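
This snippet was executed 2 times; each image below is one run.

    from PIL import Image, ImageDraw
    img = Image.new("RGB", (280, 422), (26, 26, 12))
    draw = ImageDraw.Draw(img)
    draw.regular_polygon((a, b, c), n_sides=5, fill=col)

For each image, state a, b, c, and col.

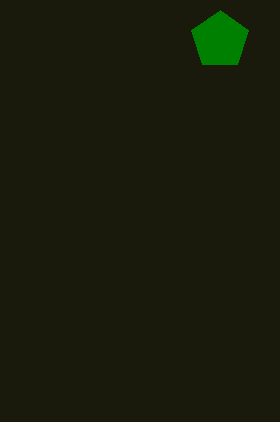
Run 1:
a = 220, b = 40, c = 30, col = 'green'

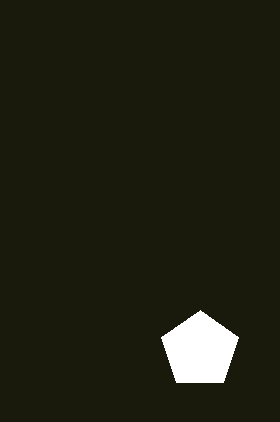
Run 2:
a = 200; b = 350; c = 40; col = 'white'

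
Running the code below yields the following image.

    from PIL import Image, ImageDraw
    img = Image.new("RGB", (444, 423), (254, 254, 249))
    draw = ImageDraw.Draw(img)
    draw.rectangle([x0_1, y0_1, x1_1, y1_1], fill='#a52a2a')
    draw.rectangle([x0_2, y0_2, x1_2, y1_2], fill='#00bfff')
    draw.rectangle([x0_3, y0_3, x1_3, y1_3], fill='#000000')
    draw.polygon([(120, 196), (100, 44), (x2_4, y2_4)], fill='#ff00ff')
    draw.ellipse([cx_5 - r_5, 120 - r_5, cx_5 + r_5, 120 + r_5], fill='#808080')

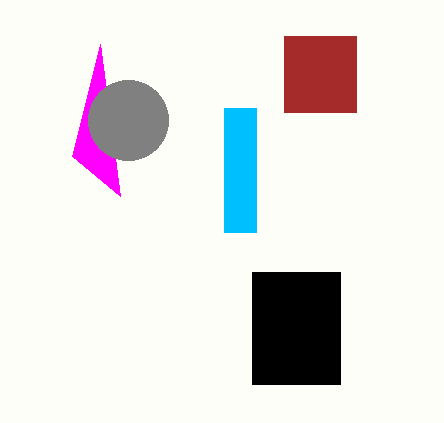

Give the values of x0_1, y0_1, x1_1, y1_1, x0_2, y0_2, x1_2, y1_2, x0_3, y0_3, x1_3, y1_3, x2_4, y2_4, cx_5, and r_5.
x0_1 = 284; y0_1 = 36; x1_1 = 356; y1_1 = 112; x0_2 = 224; y0_2 = 108; x1_2 = 256; y1_2 = 232; x0_3 = 252; y0_3 = 272; x1_3 = 340; y1_3 = 384; x2_4 = 72; y2_4 = 156; cx_5 = 128; r_5 = 40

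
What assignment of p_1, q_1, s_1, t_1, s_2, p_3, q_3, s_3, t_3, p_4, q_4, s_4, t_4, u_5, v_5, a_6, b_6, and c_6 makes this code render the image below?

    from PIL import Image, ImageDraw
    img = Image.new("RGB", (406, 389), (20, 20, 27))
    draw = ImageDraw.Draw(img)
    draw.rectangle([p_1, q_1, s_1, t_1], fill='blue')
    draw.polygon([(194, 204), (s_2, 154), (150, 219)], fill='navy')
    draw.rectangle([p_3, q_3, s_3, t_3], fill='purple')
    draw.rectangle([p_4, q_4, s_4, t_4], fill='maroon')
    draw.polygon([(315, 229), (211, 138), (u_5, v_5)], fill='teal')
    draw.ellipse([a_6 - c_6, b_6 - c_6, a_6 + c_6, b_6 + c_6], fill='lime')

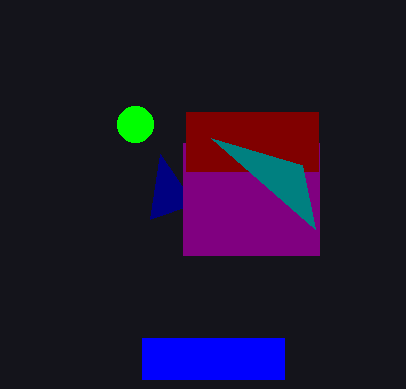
p_1 = 142
q_1 = 338
s_1 = 284
t_1 = 379
s_2 = 160
p_3 = 183
q_3 = 143
s_3 = 319
t_3 = 255
p_4 = 186
q_4 = 112
s_4 = 318
t_4 = 171
u_5 = 302
v_5 = 165
a_6 = 135
b_6 = 124
c_6 = 18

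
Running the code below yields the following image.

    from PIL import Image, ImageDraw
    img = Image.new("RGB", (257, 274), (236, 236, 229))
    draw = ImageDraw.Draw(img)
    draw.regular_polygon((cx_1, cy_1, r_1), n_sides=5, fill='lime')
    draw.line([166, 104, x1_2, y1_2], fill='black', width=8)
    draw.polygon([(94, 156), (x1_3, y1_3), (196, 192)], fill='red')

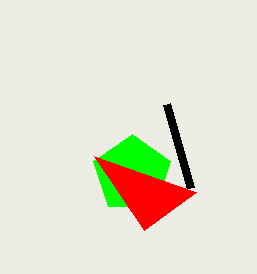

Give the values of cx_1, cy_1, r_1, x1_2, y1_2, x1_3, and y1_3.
cx_1 = 132
cy_1 = 174
r_1 = 40
x1_2 = 190
y1_2 = 188
x1_3 = 144
y1_3 = 230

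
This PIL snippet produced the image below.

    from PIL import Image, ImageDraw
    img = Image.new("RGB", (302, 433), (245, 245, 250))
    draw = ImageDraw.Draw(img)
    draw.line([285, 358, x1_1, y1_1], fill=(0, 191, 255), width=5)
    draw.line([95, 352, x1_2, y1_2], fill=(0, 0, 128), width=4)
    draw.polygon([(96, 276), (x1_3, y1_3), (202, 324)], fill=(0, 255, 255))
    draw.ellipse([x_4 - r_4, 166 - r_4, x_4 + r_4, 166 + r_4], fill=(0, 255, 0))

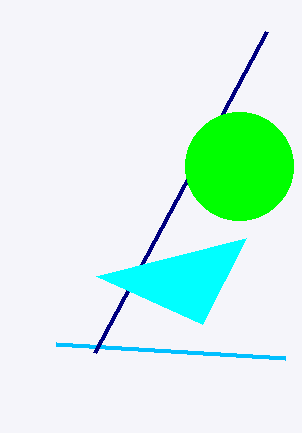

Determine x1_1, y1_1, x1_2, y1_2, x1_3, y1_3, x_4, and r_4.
x1_1 = 56
y1_1 = 344
x1_2 = 267
y1_2 = 31
x1_3 = 246
y1_3 = 238
x_4 = 239
r_4 = 54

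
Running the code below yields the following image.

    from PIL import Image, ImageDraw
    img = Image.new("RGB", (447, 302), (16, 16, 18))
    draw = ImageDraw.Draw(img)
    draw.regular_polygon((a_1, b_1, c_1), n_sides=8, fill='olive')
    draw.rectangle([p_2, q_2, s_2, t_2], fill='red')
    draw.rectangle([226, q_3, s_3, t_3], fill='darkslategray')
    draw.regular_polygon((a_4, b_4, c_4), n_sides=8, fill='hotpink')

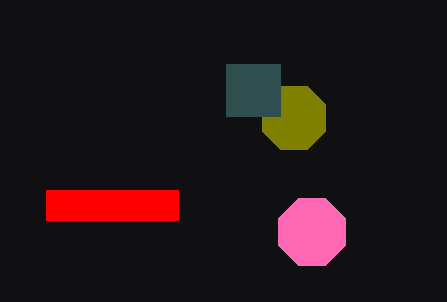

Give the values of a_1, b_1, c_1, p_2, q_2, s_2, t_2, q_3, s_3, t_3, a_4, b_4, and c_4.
a_1 = 294, b_1 = 118, c_1 = 34, p_2 = 46, q_2 = 190, s_2 = 178, t_2 = 220, q_3 = 64, s_3 = 280, t_3 = 116, a_4 = 312, b_4 = 232, c_4 = 36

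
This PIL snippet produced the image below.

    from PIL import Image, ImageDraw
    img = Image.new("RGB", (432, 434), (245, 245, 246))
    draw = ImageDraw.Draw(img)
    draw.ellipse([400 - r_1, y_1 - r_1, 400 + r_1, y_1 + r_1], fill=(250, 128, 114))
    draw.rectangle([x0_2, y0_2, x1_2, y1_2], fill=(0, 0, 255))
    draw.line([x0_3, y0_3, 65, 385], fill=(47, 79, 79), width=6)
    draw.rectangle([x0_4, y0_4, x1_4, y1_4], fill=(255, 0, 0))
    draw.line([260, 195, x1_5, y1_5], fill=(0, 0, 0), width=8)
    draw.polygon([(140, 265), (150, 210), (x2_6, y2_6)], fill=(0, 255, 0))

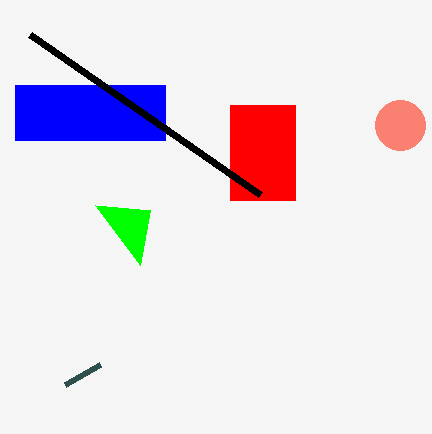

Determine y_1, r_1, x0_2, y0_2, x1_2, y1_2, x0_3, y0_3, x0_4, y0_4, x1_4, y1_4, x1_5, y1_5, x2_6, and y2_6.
y_1 = 125, r_1 = 25, x0_2 = 15, y0_2 = 85, x1_2 = 165, y1_2 = 140, x0_3 = 100, y0_3 = 365, x0_4 = 230, y0_4 = 105, x1_4 = 295, y1_4 = 200, x1_5 = 30, y1_5 = 35, x2_6 = 95, y2_6 = 205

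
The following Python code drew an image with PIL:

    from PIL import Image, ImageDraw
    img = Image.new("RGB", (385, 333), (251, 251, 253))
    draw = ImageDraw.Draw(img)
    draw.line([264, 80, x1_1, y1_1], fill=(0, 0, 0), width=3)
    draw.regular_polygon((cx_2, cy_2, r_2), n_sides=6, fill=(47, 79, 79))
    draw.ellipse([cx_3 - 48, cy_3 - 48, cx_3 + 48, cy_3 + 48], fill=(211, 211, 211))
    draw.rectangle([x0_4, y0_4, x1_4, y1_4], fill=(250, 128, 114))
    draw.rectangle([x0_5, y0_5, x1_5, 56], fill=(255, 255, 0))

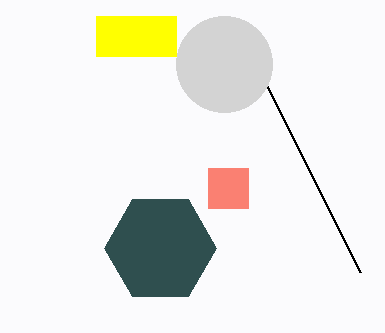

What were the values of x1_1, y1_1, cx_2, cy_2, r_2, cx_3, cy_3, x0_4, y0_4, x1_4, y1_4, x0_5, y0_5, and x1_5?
x1_1 = 360; y1_1 = 272; cx_2 = 160; cy_2 = 248; r_2 = 56; cx_3 = 224; cy_3 = 64; x0_4 = 208; y0_4 = 168; x1_4 = 248; y1_4 = 208; x0_5 = 96; y0_5 = 16; x1_5 = 176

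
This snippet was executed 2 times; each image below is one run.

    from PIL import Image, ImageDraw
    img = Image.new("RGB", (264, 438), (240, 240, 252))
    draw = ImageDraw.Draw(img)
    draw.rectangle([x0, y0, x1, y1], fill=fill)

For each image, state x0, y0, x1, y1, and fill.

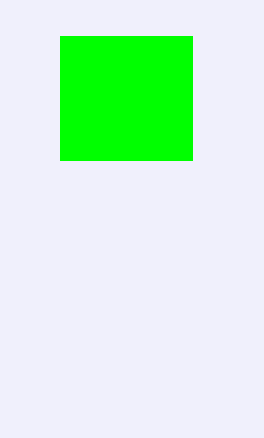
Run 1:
x0 = 60, y0 = 36, x1 = 192, y1 = 160, fill = 'lime'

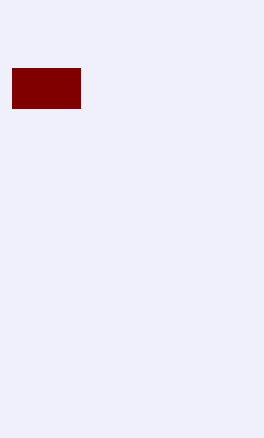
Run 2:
x0 = 12; y0 = 68; x1 = 80; y1 = 108; fill = 'maroon'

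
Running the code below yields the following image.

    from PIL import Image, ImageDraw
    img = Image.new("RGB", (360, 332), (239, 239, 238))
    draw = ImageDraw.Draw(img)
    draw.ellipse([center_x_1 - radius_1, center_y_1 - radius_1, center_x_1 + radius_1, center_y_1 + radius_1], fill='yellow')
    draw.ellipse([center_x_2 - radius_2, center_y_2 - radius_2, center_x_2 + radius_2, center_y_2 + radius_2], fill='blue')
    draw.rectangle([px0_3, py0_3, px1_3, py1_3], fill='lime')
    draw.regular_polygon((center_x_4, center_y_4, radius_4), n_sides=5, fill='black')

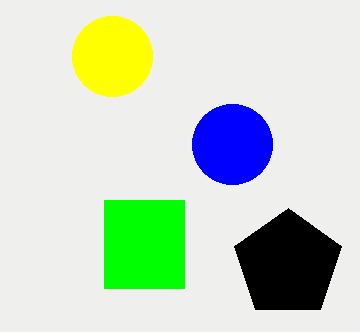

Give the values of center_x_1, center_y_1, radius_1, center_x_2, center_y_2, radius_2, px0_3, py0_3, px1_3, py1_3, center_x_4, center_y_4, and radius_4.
center_x_1 = 112; center_y_1 = 56; radius_1 = 40; center_x_2 = 232; center_y_2 = 144; radius_2 = 40; px0_3 = 104; py0_3 = 200; px1_3 = 184; py1_3 = 288; center_x_4 = 288; center_y_4 = 264; radius_4 = 56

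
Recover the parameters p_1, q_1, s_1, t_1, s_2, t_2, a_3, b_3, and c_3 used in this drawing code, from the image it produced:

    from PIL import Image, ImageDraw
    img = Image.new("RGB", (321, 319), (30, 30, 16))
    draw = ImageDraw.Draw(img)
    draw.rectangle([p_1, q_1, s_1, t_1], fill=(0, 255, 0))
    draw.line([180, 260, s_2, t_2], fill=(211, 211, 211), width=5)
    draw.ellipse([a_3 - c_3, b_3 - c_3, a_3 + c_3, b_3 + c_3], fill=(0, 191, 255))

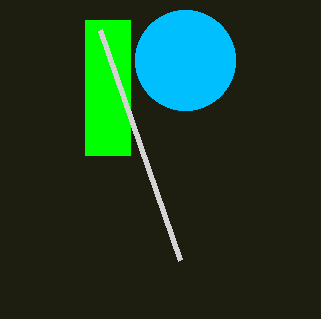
p_1 = 85, q_1 = 20, s_1 = 130, t_1 = 155, s_2 = 100, t_2 = 30, a_3 = 185, b_3 = 60, c_3 = 50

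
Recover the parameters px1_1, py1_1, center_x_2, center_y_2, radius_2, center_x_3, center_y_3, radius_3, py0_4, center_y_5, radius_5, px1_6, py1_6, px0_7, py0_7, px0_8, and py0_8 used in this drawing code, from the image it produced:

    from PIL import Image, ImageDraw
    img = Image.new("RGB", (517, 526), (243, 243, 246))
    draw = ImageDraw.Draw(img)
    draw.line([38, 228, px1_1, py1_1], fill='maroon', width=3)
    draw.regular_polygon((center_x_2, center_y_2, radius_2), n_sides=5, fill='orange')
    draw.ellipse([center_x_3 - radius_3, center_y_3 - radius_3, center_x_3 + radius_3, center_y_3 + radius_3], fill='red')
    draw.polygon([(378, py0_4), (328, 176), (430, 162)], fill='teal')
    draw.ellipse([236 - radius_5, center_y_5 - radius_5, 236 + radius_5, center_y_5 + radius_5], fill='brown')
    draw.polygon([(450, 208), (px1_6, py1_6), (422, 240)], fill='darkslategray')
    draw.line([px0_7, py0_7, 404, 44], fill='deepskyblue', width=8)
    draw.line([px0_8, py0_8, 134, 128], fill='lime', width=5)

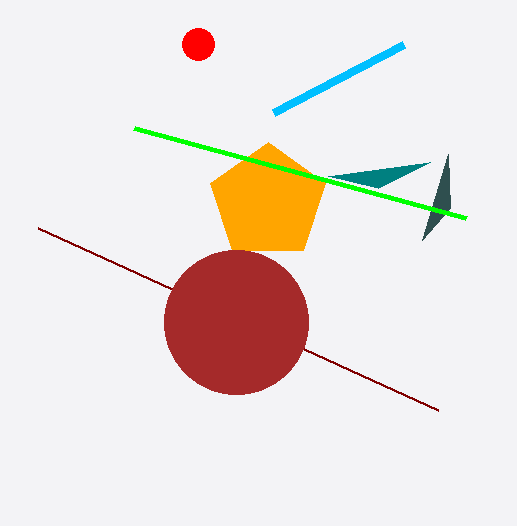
px1_1 = 438; py1_1 = 410; center_x_2 = 268; center_y_2 = 202; radius_2 = 60; center_x_3 = 198; center_y_3 = 44; radius_3 = 16; py0_4 = 188; center_y_5 = 322; radius_5 = 72; px1_6 = 448; py1_6 = 154; px0_7 = 274; py0_7 = 112; px0_8 = 466; py0_8 = 218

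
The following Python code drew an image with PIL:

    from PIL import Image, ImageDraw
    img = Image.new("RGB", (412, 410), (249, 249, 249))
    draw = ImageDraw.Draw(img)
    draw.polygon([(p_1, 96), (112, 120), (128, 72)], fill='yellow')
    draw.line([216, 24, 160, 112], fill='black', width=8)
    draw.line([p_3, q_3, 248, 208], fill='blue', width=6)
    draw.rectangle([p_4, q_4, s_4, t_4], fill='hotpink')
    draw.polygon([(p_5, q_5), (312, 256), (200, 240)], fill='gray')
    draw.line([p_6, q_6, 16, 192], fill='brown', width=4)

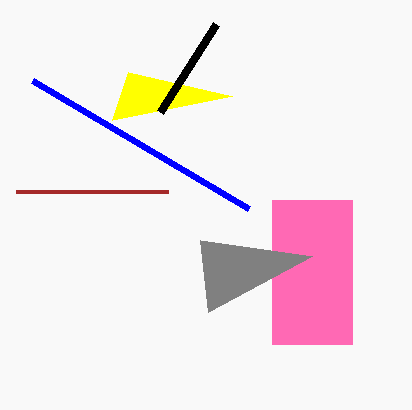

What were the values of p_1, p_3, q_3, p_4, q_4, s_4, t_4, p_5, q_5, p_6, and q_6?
p_1 = 232; p_3 = 32; q_3 = 80; p_4 = 272; q_4 = 200; s_4 = 352; t_4 = 344; p_5 = 208; q_5 = 312; p_6 = 168; q_6 = 192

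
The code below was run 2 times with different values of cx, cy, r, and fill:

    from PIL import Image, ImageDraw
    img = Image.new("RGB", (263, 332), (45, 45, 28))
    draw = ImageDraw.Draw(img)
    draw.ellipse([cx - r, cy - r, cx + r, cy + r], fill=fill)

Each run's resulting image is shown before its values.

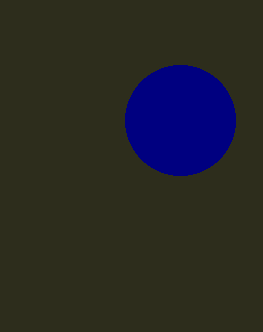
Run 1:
cx = 180
cy = 120
r = 55
fill = 'navy'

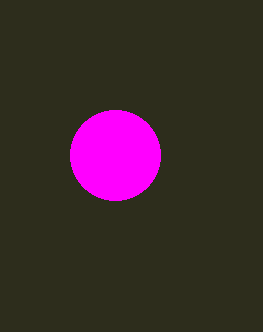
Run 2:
cx = 115; cy = 155; r = 45; fill = 'magenta'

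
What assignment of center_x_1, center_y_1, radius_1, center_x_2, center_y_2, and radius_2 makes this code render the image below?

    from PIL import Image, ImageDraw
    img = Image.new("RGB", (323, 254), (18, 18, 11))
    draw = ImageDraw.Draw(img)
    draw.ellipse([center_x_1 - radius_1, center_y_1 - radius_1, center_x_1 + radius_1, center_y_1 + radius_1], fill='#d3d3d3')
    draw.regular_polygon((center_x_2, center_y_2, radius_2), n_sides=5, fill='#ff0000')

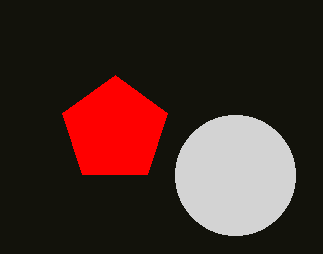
center_x_1 = 235, center_y_1 = 175, radius_1 = 60, center_x_2 = 115, center_y_2 = 130, radius_2 = 55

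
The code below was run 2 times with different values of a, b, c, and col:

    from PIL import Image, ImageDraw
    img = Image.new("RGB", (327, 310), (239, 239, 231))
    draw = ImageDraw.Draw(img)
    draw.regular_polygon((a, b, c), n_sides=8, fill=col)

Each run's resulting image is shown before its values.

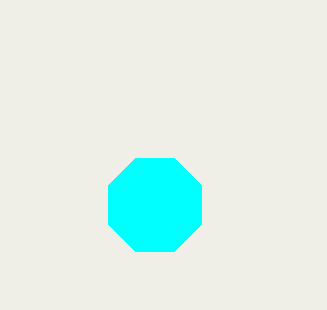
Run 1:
a = 155, b = 205, c = 50, col = 'cyan'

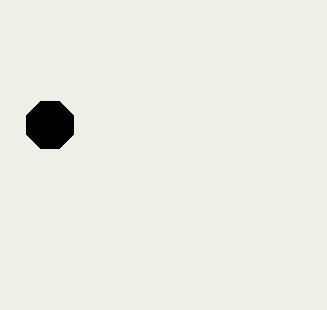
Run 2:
a = 50, b = 125, c = 25, col = 'black'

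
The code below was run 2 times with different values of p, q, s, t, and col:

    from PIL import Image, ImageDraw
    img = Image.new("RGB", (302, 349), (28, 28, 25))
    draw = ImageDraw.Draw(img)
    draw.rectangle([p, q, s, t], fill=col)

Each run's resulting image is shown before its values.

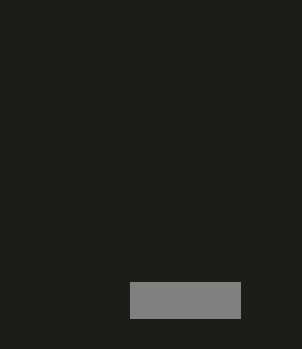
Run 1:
p = 130
q = 282
s = 240
t = 318
col = 'gray'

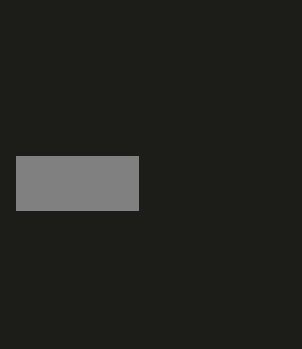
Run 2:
p = 16; q = 156; s = 138; t = 210; col = 'gray'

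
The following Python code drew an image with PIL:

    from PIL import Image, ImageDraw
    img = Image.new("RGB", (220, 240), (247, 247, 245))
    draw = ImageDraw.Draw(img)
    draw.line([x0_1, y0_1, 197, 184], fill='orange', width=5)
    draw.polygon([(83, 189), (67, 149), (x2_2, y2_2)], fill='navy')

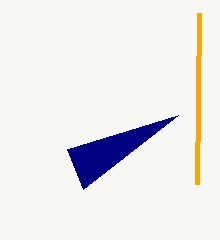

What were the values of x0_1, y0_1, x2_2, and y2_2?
x0_1 = 199
y0_1 = 13
x2_2 = 178
y2_2 = 115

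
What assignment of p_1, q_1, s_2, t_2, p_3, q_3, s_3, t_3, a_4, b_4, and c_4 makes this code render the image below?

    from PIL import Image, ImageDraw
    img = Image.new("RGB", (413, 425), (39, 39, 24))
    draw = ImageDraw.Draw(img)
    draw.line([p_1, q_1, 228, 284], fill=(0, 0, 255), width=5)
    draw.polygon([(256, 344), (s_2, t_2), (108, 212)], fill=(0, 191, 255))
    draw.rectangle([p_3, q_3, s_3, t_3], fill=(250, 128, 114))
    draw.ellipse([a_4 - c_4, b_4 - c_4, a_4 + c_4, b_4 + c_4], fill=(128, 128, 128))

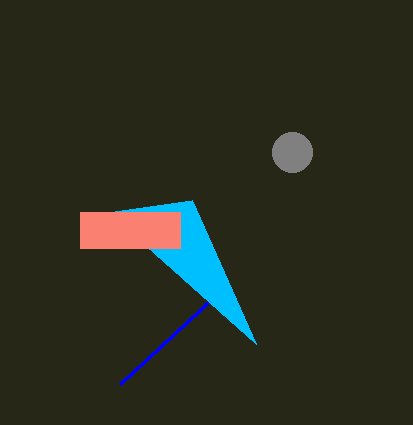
p_1 = 120
q_1 = 384
s_2 = 192
t_2 = 200
p_3 = 80
q_3 = 212
s_3 = 180
t_3 = 248
a_4 = 292
b_4 = 152
c_4 = 20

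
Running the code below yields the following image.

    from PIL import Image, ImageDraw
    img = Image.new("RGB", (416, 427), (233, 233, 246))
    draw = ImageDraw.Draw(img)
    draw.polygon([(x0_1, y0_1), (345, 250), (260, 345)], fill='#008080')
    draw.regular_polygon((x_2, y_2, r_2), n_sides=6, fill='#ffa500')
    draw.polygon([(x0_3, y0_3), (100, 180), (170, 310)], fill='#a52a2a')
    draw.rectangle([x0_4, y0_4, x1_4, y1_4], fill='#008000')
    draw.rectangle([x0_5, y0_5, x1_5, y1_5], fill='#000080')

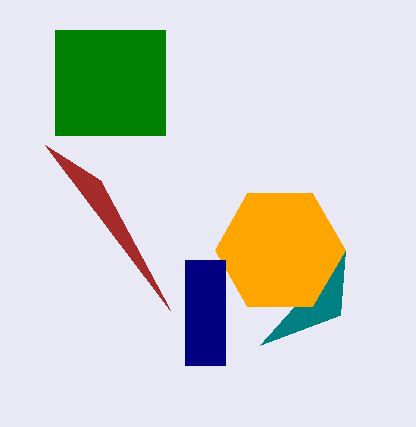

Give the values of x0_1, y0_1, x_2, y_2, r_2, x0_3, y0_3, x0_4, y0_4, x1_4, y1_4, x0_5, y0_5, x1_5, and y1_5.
x0_1 = 340, y0_1 = 315, x_2 = 280, y_2 = 250, r_2 = 65, x0_3 = 45, y0_3 = 145, x0_4 = 55, y0_4 = 30, x1_4 = 165, y1_4 = 135, x0_5 = 185, y0_5 = 260, x1_5 = 225, y1_5 = 365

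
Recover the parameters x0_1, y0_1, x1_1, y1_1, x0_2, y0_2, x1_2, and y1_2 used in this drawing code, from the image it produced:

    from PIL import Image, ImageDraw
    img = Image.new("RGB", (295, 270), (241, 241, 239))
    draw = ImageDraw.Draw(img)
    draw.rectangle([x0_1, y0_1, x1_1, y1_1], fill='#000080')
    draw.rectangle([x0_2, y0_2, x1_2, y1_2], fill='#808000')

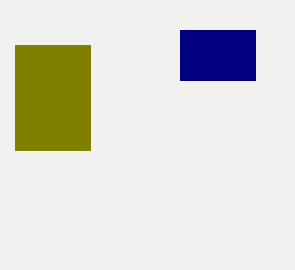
x0_1 = 180
y0_1 = 30
x1_1 = 255
y1_1 = 80
x0_2 = 15
y0_2 = 45
x1_2 = 90
y1_2 = 150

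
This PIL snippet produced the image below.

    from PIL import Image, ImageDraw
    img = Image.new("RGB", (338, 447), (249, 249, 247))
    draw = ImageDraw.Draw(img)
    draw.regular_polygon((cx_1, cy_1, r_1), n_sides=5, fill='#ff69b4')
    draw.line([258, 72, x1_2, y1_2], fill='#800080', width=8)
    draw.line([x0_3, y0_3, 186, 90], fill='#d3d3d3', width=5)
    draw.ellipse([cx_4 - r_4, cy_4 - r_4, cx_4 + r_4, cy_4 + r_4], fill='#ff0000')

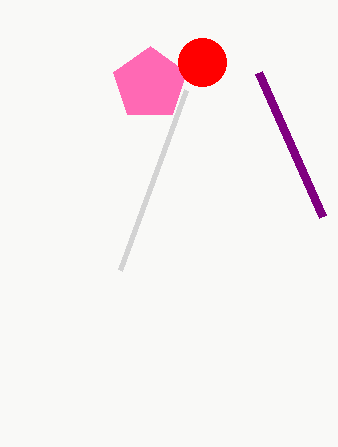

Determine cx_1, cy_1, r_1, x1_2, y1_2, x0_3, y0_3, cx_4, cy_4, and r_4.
cx_1 = 150, cy_1 = 84, r_1 = 38, x1_2 = 322, y1_2 = 216, x0_3 = 120, y0_3 = 270, cx_4 = 202, cy_4 = 62, r_4 = 24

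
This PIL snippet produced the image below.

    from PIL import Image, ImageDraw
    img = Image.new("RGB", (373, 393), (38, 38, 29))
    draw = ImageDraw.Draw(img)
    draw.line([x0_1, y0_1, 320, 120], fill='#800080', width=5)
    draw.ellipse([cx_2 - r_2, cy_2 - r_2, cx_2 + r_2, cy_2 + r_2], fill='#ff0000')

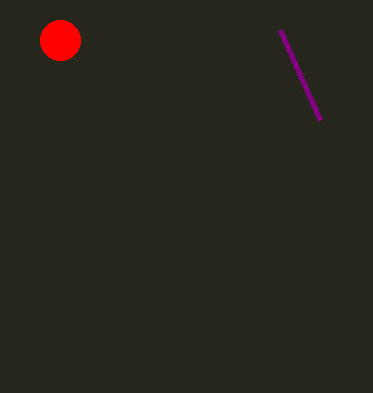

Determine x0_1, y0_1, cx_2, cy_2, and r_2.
x0_1 = 280; y0_1 = 30; cx_2 = 60; cy_2 = 40; r_2 = 20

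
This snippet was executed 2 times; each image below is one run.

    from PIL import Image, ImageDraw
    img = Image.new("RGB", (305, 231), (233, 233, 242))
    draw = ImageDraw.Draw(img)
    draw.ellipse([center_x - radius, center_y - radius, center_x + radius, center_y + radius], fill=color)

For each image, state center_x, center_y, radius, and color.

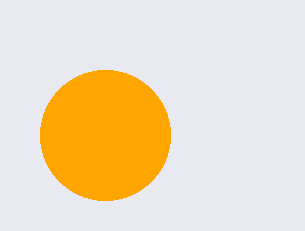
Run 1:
center_x = 105, center_y = 135, radius = 65, color = 'orange'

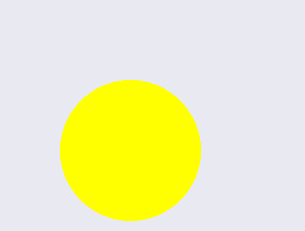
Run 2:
center_x = 130; center_y = 150; radius = 70; color = 'yellow'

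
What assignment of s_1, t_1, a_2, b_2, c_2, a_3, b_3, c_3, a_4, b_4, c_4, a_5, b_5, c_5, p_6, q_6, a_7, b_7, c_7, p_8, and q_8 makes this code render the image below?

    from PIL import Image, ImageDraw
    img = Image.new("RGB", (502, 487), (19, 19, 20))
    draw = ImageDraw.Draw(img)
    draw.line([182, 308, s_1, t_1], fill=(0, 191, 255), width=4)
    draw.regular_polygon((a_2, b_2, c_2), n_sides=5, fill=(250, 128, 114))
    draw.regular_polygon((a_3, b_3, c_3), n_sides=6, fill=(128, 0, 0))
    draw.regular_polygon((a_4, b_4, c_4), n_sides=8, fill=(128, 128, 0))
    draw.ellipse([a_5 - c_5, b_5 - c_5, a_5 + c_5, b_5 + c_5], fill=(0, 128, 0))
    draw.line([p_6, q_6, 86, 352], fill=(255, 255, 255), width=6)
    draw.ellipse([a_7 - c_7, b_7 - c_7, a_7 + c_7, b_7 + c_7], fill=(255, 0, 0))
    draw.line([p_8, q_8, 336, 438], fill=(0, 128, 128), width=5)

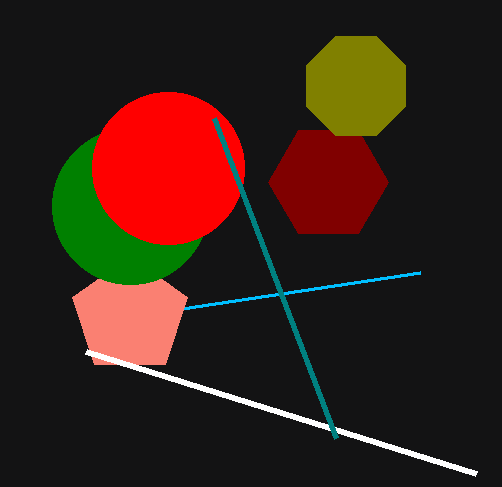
s_1 = 420, t_1 = 272, a_2 = 130, b_2 = 316, c_2 = 60, a_3 = 328, b_3 = 182, c_3 = 60, a_4 = 356, b_4 = 86, c_4 = 54, a_5 = 130, b_5 = 206, c_5 = 78, p_6 = 476, q_6 = 474, a_7 = 168, b_7 = 168, c_7 = 76, p_8 = 214, q_8 = 118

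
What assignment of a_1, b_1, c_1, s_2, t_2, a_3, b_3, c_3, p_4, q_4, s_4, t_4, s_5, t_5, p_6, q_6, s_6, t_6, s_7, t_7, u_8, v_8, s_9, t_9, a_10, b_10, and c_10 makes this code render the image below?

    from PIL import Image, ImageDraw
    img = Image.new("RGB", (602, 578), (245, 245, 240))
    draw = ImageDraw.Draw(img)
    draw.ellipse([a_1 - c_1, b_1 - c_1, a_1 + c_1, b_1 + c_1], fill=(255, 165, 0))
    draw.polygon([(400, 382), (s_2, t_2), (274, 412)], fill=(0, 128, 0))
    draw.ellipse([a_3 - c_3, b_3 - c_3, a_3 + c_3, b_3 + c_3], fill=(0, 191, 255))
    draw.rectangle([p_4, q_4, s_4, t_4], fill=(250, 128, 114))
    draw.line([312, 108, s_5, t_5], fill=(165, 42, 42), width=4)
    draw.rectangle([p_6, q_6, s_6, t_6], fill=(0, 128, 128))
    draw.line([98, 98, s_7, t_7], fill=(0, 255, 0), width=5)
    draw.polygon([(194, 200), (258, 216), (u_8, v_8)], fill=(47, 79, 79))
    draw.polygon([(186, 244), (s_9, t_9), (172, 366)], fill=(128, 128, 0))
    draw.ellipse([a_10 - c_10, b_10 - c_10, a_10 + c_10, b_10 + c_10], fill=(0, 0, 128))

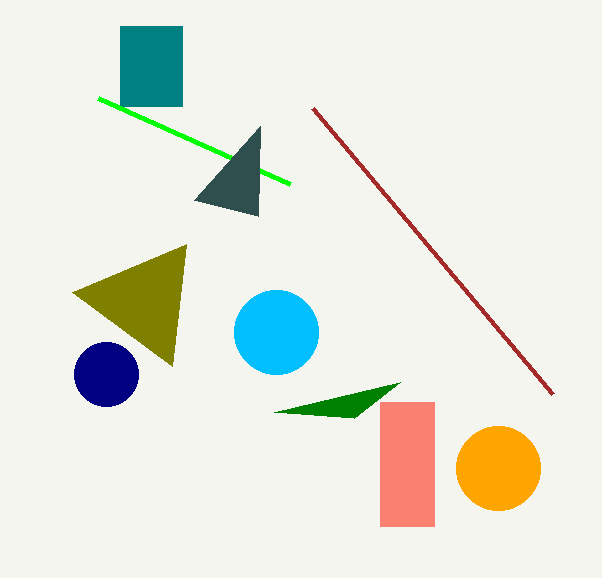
a_1 = 498; b_1 = 468; c_1 = 42; s_2 = 354; t_2 = 418; a_3 = 276; b_3 = 332; c_3 = 42; p_4 = 380; q_4 = 402; s_4 = 434; t_4 = 526; s_5 = 552; t_5 = 394; p_6 = 120; q_6 = 26; s_6 = 182; t_6 = 106; s_7 = 290; t_7 = 184; u_8 = 260; v_8 = 126; s_9 = 72; t_9 = 292; a_10 = 106; b_10 = 374; c_10 = 32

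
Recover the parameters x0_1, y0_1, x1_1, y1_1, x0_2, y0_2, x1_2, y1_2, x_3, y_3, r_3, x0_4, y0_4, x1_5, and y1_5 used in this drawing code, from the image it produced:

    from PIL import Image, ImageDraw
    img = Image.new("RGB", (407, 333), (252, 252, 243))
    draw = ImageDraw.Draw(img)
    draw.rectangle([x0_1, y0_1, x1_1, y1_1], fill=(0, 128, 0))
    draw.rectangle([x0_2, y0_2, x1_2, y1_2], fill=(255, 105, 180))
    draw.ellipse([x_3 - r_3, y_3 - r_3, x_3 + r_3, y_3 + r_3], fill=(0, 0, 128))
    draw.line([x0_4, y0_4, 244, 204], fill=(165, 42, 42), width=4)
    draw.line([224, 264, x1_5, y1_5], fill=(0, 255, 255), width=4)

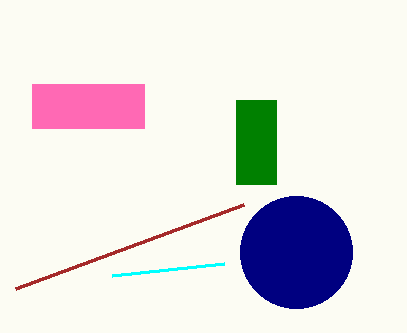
x0_1 = 236, y0_1 = 100, x1_1 = 276, y1_1 = 184, x0_2 = 32, y0_2 = 84, x1_2 = 144, y1_2 = 128, x_3 = 296, y_3 = 252, r_3 = 56, x0_4 = 16, y0_4 = 288, x1_5 = 112, y1_5 = 276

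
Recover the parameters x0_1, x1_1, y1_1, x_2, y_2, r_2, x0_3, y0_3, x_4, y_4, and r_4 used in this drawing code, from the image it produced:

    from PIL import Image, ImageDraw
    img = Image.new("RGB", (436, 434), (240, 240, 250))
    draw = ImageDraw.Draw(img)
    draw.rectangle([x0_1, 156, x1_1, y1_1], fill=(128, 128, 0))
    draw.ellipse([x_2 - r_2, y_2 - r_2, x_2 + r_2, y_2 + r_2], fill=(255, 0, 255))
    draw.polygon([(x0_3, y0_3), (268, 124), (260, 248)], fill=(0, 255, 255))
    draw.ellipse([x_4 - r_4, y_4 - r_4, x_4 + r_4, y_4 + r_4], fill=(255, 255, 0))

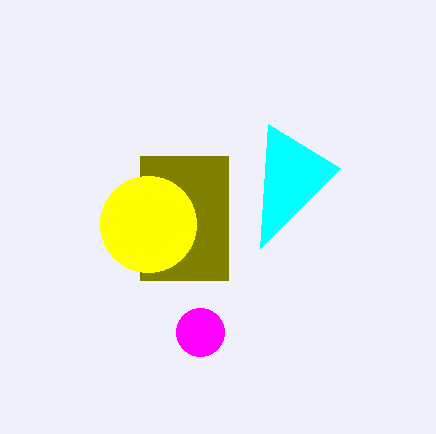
x0_1 = 140; x1_1 = 228; y1_1 = 280; x_2 = 200; y_2 = 332; r_2 = 24; x0_3 = 340; y0_3 = 168; x_4 = 148; y_4 = 224; r_4 = 48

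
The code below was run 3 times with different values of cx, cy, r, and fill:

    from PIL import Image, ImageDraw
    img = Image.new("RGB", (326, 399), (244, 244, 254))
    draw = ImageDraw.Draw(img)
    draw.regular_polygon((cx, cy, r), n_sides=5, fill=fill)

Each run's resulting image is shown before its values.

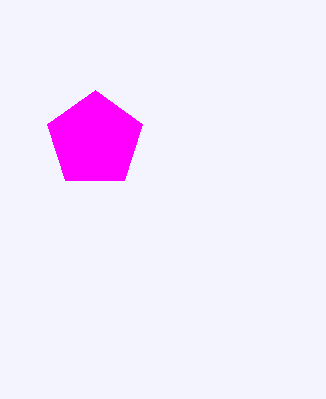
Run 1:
cx = 95
cy = 140
r = 50
fill = 'magenta'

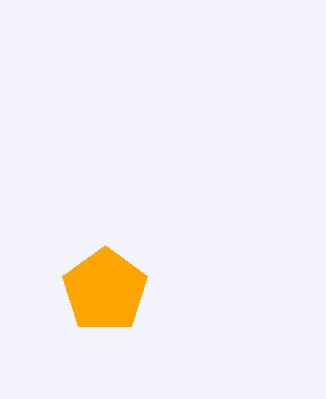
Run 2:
cx = 105
cy = 290
r = 45
fill = 'orange'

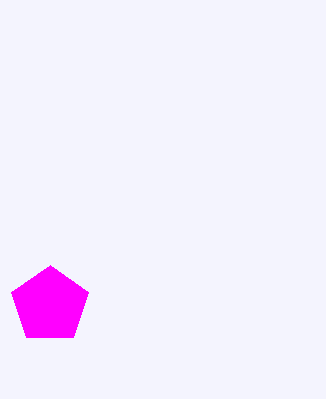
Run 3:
cx = 50, cy = 305, r = 40, fill = 'magenta'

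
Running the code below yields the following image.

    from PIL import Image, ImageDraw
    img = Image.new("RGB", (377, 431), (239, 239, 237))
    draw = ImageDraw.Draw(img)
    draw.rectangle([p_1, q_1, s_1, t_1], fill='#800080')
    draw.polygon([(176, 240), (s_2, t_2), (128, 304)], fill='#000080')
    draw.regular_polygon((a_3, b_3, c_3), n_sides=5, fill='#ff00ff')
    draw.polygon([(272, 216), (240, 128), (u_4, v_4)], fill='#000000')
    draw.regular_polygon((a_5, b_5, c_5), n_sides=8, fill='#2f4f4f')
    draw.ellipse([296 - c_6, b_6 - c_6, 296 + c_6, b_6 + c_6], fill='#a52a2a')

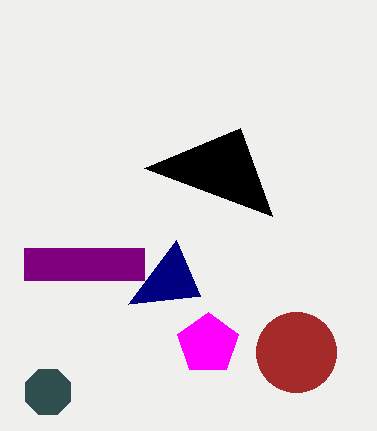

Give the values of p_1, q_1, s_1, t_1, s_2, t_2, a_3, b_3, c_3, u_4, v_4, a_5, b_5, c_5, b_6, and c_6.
p_1 = 24; q_1 = 248; s_1 = 144; t_1 = 280; s_2 = 200; t_2 = 296; a_3 = 208; b_3 = 344; c_3 = 32; u_4 = 144; v_4 = 168; a_5 = 48; b_5 = 392; c_5 = 24; b_6 = 352; c_6 = 40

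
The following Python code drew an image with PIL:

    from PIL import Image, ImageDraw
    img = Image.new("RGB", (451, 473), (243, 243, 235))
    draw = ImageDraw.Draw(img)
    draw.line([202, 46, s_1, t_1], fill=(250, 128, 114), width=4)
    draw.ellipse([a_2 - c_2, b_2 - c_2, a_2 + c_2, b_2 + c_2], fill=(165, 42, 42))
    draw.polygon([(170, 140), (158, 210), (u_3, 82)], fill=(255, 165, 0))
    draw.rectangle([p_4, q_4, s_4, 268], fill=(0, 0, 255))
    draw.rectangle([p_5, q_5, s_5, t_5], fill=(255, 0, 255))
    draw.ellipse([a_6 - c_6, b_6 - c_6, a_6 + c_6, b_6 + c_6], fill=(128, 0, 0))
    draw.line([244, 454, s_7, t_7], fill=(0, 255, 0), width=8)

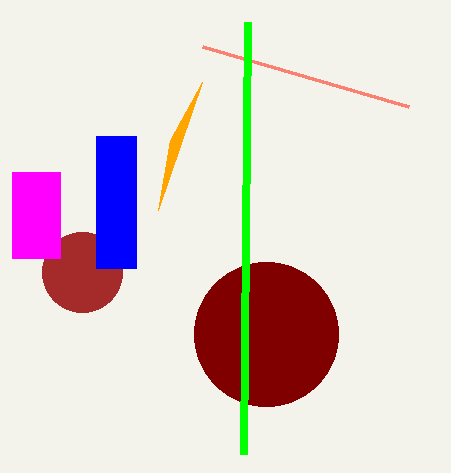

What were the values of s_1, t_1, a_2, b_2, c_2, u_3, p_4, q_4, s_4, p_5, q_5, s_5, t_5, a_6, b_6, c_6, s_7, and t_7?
s_1 = 408; t_1 = 106; a_2 = 82; b_2 = 272; c_2 = 40; u_3 = 202; p_4 = 96; q_4 = 136; s_4 = 136; p_5 = 12; q_5 = 172; s_5 = 60; t_5 = 258; a_6 = 266; b_6 = 334; c_6 = 72; s_7 = 248; t_7 = 22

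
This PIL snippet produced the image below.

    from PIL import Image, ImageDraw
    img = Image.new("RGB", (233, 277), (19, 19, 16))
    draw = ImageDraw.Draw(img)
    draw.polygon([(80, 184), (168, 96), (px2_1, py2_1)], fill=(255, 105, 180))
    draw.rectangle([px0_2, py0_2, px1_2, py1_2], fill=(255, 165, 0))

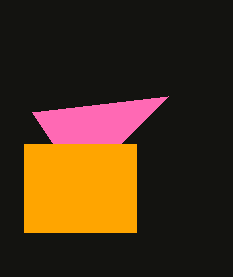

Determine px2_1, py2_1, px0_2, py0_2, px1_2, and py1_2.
px2_1 = 32
py2_1 = 112
px0_2 = 24
py0_2 = 144
px1_2 = 136
py1_2 = 232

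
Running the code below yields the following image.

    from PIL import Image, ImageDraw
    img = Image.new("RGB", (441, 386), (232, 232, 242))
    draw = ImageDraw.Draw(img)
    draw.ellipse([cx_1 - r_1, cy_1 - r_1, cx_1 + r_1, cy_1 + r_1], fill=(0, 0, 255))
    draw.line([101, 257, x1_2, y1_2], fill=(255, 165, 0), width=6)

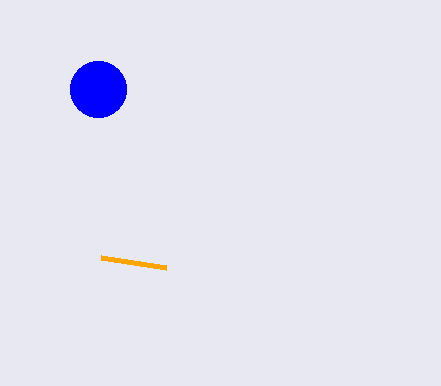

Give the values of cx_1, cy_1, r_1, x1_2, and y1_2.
cx_1 = 98
cy_1 = 89
r_1 = 28
x1_2 = 166
y1_2 = 267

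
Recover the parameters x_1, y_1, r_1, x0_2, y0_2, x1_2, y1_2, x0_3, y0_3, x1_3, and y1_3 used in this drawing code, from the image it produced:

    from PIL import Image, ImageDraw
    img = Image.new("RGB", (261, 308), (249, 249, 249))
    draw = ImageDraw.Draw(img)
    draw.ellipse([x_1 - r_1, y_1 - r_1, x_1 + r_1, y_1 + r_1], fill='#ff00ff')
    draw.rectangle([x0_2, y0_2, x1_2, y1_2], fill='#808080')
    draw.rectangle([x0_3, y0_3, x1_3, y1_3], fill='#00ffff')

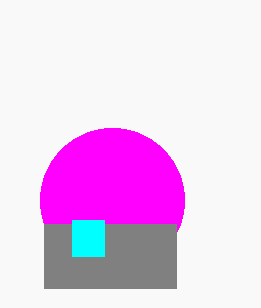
x_1 = 112
y_1 = 200
r_1 = 72
x0_2 = 44
y0_2 = 224
x1_2 = 176
y1_2 = 288
x0_3 = 72
y0_3 = 220
x1_3 = 104
y1_3 = 256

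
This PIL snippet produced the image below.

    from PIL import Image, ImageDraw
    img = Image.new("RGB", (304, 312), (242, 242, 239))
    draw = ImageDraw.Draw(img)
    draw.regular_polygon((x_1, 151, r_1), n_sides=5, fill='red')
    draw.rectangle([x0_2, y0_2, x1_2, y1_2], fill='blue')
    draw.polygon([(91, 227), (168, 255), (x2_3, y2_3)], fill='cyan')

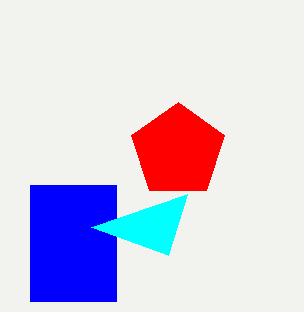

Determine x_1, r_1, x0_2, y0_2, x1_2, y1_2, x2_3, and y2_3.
x_1 = 178
r_1 = 49
x0_2 = 30
y0_2 = 185
x1_2 = 116
y1_2 = 301
x2_3 = 187
y2_3 = 194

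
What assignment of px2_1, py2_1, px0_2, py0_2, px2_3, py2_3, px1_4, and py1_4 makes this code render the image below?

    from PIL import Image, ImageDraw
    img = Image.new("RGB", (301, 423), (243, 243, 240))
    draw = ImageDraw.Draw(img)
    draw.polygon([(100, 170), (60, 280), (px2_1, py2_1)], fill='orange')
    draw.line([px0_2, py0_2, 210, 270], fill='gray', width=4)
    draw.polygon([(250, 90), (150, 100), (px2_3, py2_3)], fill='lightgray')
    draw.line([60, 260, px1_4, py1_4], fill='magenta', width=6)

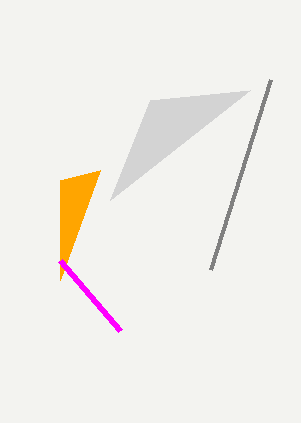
px2_1 = 60; py2_1 = 180; px0_2 = 270; py0_2 = 80; px2_3 = 110; py2_3 = 200; px1_4 = 120; py1_4 = 330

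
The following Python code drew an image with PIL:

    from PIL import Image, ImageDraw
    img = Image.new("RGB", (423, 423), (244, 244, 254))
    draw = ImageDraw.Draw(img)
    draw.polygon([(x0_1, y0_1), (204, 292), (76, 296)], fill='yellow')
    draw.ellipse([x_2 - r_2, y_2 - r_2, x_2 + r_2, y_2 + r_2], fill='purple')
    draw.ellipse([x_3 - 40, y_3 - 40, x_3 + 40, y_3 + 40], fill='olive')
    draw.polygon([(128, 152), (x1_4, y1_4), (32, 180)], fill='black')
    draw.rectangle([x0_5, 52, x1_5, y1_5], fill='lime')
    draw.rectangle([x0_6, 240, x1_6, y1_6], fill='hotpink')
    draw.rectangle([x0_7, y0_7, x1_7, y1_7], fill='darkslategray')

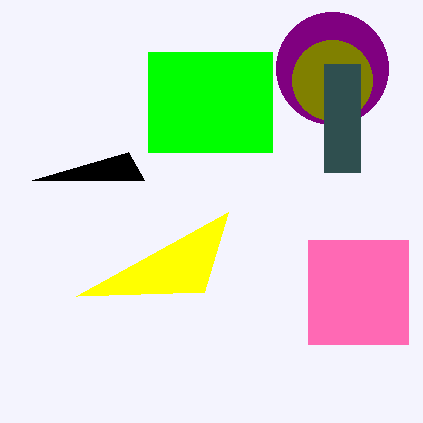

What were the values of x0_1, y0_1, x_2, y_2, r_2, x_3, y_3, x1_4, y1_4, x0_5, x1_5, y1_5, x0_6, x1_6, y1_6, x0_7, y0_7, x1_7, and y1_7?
x0_1 = 228; y0_1 = 212; x_2 = 332; y_2 = 68; r_2 = 56; x_3 = 332; y_3 = 80; x1_4 = 144; y1_4 = 180; x0_5 = 148; x1_5 = 272; y1_5 = 152; x0_6 = 308; x1_6 = 408; y1_6 = 344; x0_7 = 324; y0_7 = 64; x1_7 = 360; y1_7 = 172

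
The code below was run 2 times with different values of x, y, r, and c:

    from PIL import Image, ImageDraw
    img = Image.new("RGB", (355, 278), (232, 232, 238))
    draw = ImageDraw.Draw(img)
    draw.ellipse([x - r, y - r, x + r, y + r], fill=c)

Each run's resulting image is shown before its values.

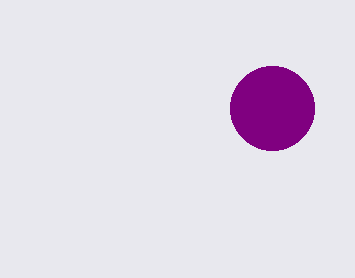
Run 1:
x = 272, y = 108, r = 42, c = 'purple'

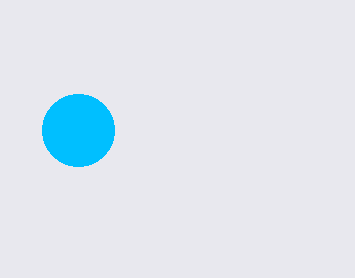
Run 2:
x = 78, y = 130, r = 36, c = 'deepskyblue'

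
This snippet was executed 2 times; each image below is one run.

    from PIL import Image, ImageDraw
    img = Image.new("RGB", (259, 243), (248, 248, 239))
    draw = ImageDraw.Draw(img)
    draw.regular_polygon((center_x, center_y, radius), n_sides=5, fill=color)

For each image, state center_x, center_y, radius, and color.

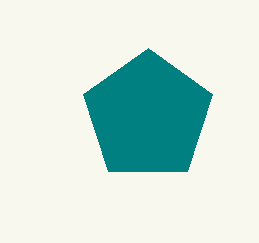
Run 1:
center_x = 148, center_y = 116, radius = 68, color = 'teal'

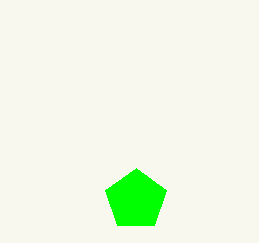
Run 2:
center_x = 136, center_y = 200, radius = 32, color = 'lime'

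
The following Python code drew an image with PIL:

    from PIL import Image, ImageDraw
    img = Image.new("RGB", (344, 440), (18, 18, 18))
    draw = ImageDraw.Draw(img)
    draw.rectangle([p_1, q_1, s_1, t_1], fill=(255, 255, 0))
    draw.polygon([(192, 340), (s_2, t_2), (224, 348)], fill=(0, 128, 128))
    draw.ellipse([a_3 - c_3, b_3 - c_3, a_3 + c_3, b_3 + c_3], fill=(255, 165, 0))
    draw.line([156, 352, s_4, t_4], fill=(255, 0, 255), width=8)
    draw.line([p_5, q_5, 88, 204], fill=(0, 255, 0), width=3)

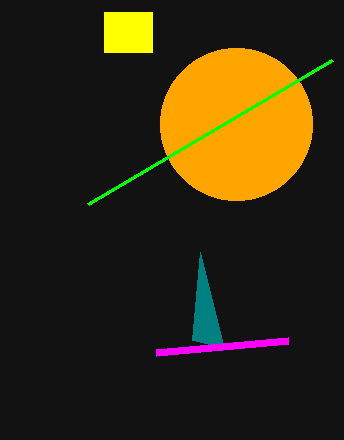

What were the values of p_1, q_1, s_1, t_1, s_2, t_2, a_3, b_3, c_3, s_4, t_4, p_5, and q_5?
p_1 = 104
q_1 = 12
s_1 = 152
t_1 = 52
s_2 = 200
t_2 = 252
a_3 = 236
b_3 = 124
c_3 = 76
s_4 = 288
t_4 = 340
p_5 = 332
q_5 = 60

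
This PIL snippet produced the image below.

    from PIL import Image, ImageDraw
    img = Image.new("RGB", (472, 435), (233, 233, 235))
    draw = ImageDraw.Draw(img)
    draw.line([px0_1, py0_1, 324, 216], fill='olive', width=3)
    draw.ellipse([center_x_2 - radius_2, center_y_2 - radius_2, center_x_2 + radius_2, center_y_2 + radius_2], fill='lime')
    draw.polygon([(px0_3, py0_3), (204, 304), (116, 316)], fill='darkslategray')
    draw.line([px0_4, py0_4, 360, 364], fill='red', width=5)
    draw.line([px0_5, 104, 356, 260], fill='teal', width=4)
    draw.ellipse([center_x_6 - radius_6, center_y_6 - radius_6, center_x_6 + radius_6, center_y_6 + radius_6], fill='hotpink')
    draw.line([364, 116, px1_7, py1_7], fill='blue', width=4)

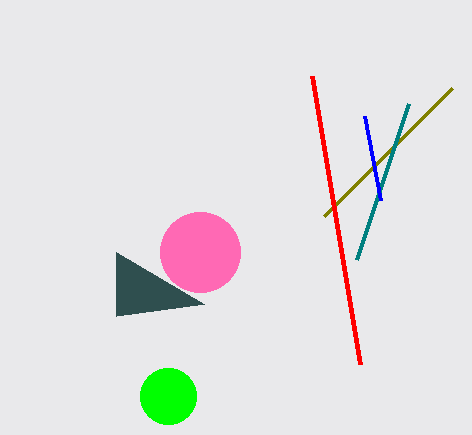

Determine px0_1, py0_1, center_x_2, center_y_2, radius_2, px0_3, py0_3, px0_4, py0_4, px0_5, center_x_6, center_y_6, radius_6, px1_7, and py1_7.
px0_1 = 452, py0_1 = 88, center_x_2 = 168, center_y_2 = 396, radius_2 = 28, px0_3 = 116, py0_3 = 252, px0_4 = 312, py0_4 = 76, px0_5 = 408, center_x_6 = 200, center_y_6 = 252, radius_6 = 40, px1_7 = 380, py1_7 = 200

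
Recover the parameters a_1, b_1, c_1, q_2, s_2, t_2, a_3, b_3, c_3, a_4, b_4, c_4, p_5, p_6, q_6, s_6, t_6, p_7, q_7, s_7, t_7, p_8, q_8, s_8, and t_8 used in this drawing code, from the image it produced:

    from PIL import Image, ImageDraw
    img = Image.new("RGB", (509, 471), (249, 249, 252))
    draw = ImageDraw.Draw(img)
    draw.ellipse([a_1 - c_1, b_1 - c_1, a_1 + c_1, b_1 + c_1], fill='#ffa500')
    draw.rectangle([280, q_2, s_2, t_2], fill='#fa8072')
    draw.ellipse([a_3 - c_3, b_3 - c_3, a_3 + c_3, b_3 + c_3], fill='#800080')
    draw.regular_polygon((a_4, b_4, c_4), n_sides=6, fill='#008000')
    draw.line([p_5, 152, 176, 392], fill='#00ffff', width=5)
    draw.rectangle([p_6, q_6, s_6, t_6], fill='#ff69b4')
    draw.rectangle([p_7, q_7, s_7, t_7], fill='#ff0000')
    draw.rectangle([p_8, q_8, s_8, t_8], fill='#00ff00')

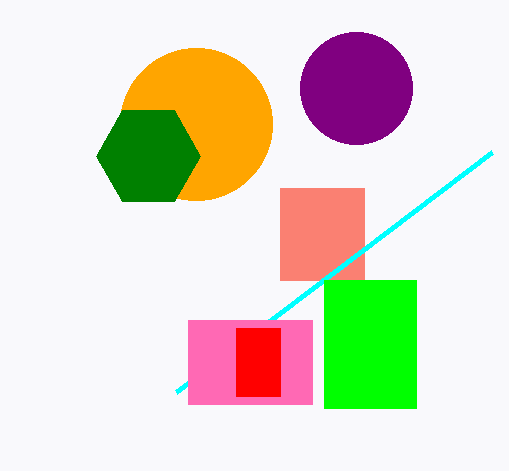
a_1 = 196; b_1 = 124; c_1 = 76; q_2 = 188; s_2 = 364; t_2 = 280; a_3 = 356; b_3 = 88; c_3 = 56; a_4 = 148; b_4 = 156; c_4 = 52; p_5 = 492; p_6 = 188; q_6 = 320; s_6 = 312; t_6 = 404; p_7 = 236; q_7 = 328; s_7 = 280; t_7 = 396; p_8 = 324; q_8 = 280; s_8 = 416; t_8 = 408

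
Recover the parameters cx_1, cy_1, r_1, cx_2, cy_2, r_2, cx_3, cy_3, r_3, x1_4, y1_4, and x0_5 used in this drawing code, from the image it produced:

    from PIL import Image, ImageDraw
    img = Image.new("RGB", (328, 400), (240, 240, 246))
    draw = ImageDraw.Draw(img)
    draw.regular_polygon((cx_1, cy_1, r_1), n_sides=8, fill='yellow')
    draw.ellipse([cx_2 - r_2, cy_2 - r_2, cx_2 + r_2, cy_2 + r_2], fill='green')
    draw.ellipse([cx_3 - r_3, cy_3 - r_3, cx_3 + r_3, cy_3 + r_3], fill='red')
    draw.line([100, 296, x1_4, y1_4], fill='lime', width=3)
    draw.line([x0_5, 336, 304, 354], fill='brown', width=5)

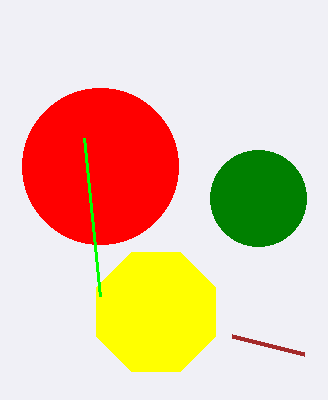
cx_1 = 156
cy_1 = 312
r_1 = 64
cx_2 = 258
cy_2 = 198
r_2 = 48
cx_3 = 100
cy_3 = 166
r_3 = 78
x1_4 = 84
y1_4 = 138
x0_5 = 232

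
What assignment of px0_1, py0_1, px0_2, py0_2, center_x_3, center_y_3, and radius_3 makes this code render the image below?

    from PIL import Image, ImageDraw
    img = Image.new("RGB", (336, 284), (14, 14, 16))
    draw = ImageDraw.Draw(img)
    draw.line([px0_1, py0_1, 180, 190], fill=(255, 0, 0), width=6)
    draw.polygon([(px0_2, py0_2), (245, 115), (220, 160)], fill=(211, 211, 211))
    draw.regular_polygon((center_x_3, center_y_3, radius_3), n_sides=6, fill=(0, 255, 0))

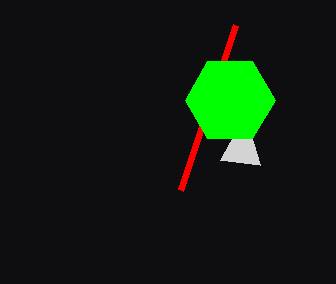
px0_1 = 235, py0_1 = 25, px0_2 = 260, py0_2 = 165, center_x_3 = 230, center_y_3 = 100, radius_3 = 45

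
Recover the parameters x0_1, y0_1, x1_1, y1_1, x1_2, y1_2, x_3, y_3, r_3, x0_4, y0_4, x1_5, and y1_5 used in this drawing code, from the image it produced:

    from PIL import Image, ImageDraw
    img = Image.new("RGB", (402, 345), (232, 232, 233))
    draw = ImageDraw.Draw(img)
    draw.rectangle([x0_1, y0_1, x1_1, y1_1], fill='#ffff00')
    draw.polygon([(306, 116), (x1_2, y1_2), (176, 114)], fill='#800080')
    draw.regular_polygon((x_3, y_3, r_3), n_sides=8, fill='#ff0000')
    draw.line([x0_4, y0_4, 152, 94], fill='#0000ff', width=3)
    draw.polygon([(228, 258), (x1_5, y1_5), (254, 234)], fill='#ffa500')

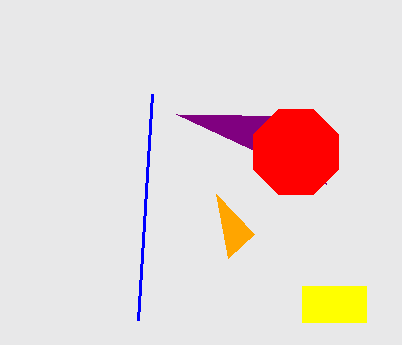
x0_1 = 302; y0_1 = 286; x1_1 = 366; y1_1 = 322; x1_2 = 326; y1_2 = 184; x_3 = 296; y_3 = 152; r_3 = 46; x0_4 = 138; y0_4 = 320; x1_5 = 216; y1_5 = 194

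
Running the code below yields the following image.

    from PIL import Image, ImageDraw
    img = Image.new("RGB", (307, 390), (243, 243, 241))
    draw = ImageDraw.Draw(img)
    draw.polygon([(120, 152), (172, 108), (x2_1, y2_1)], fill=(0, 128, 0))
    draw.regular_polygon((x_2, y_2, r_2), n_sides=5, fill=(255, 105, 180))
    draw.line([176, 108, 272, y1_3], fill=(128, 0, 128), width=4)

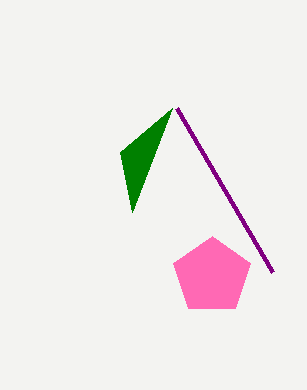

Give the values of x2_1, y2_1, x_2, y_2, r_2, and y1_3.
x2_1 = 132; y2_1 = 212; x_2 = 212; y_2 = 276; r_2 = 40; y1_3 = 272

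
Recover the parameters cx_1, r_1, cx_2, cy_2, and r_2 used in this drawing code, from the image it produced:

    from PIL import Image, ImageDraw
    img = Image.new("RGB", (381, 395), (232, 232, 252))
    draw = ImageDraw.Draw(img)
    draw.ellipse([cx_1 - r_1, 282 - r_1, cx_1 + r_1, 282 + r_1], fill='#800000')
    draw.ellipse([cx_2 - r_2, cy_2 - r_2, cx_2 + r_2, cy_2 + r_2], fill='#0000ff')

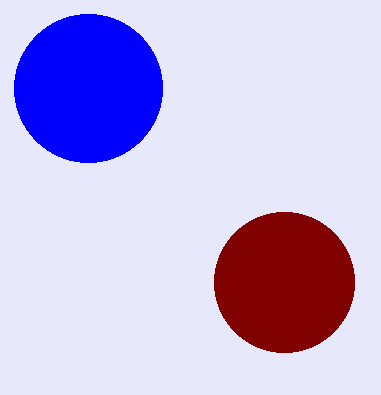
cx_1 = 284
r_1 = 70
cx_2 = 88
cy_2 = 88
r_2 = 74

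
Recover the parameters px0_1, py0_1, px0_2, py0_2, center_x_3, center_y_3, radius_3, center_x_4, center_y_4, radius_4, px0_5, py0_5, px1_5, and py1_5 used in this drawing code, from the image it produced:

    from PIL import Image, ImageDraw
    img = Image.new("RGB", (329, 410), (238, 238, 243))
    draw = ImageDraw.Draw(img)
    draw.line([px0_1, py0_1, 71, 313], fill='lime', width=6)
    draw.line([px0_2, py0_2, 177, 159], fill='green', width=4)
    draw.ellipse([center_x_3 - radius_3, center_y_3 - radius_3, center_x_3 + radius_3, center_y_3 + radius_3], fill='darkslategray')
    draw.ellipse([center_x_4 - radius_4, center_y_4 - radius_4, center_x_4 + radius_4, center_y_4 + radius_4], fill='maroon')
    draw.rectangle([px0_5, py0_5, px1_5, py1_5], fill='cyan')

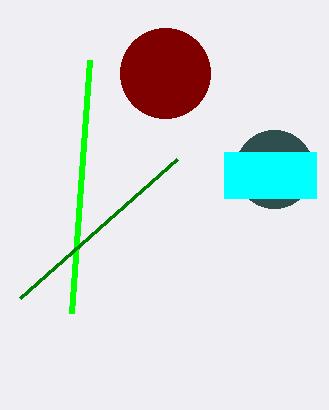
px0_1 = 89; py0_1 = 60; px0_2 = 20; py0_2 = 298; center_x_3 = 274; center_y_3 = 169; radius_3 = 39; center_x_4 = 165; center_y_4 = 73; radius_4 = 45; px0_5 = 224; py0_5 = 152; px1_5 = 316; py1_5 = 198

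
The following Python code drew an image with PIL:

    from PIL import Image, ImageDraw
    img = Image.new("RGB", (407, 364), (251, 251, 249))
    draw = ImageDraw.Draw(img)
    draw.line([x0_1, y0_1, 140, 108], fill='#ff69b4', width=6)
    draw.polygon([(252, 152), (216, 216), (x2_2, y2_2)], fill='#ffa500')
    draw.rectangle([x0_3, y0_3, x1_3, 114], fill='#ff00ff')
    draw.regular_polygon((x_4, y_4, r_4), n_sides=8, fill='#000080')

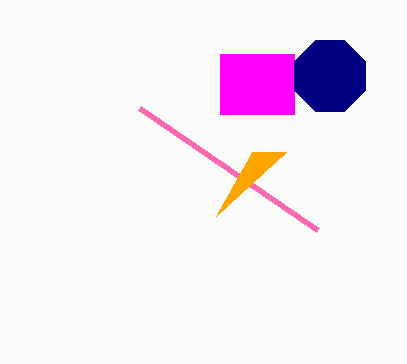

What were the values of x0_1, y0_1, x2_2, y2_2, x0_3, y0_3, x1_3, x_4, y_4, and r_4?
x0_1 = 318
y0_1 = 230
x2_2 = 286
y2_2 = 152
x0_3 = 220
y0_3 = 54
x1_3 = 294
x_4 = 330
y_4 = 76
r_4 = 38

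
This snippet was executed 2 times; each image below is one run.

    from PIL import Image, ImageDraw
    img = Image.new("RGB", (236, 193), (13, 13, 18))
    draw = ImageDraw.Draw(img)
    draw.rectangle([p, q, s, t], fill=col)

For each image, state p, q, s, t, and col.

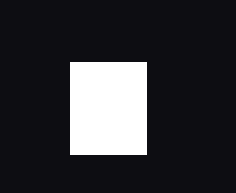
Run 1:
p = 70
q = 62
s = 146
t = 154
col = 'white'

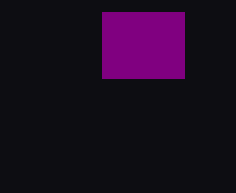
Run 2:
p = 102, q = 12, s = 184, t = 78, col = 'purple'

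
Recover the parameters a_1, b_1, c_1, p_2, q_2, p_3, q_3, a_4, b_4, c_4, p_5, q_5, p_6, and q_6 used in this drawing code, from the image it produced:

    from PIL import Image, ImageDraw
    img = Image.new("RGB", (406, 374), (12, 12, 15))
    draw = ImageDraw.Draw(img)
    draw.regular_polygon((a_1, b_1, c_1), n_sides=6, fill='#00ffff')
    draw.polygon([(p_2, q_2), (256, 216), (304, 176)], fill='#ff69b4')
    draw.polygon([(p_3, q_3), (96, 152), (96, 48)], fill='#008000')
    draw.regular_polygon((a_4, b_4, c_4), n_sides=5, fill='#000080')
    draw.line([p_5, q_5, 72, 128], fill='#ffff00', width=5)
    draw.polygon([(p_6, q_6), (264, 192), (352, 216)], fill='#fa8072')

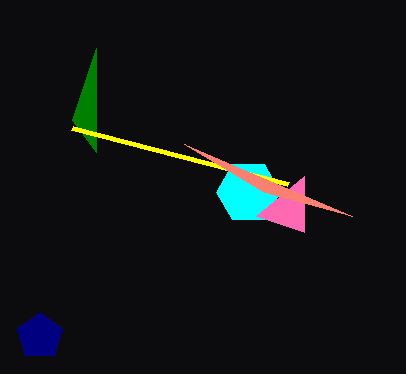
a_1 = 248, b_1 = 192, c_1 = 32, p_2 = 304, q_2 = 232, p_3 = 72, q_3 = 120, a_4 = 40, b_4 = 336, c_4 = 24, p_5 = 288, q_5 = 184, p_6 = 184, q_6 = 144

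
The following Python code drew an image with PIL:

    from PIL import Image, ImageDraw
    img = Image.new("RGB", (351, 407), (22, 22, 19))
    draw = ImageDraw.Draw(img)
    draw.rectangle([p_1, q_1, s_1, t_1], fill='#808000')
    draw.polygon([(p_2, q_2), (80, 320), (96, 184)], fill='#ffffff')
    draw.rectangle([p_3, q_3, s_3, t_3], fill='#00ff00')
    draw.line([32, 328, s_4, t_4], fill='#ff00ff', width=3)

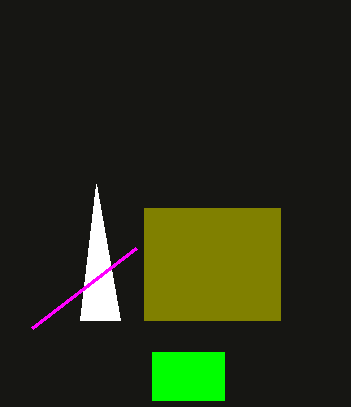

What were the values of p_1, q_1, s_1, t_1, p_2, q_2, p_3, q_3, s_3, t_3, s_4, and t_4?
p_1 = 144; q_1 = 208; s_1 = 280; t_1 = 320; p_2 = 120; q_2 = 320; p_3 = 152; q_3 = 352; s_3 = 224; t_3 = 400; s_4 = 136; t_4 = 248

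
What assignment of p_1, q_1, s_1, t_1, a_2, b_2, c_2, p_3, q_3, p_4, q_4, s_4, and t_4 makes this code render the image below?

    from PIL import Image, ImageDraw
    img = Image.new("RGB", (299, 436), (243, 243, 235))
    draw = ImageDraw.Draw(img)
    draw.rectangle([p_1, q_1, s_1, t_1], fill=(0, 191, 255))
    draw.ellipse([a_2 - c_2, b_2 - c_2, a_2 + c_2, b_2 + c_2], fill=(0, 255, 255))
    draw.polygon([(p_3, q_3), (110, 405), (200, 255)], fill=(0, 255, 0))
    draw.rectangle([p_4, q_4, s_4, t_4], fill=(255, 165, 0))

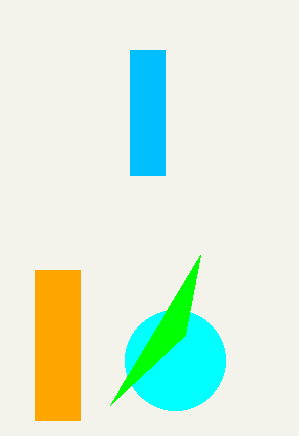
p_1 = 130; q_1 = 50; s_1 = 165; t_1 = 175; a_2 = 175; b_2 = 360; c_2 = 50; p_3 = 185; q_3 = 335; p_4 = 35; q_4 = 270; s_4 = 80; t_4 = 420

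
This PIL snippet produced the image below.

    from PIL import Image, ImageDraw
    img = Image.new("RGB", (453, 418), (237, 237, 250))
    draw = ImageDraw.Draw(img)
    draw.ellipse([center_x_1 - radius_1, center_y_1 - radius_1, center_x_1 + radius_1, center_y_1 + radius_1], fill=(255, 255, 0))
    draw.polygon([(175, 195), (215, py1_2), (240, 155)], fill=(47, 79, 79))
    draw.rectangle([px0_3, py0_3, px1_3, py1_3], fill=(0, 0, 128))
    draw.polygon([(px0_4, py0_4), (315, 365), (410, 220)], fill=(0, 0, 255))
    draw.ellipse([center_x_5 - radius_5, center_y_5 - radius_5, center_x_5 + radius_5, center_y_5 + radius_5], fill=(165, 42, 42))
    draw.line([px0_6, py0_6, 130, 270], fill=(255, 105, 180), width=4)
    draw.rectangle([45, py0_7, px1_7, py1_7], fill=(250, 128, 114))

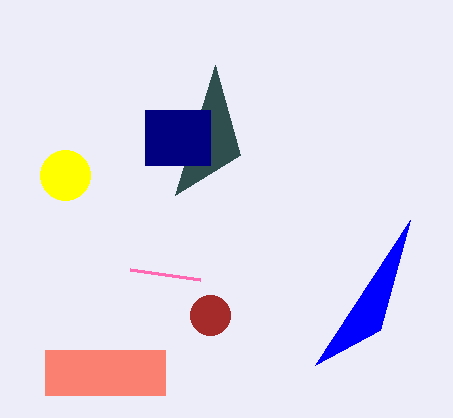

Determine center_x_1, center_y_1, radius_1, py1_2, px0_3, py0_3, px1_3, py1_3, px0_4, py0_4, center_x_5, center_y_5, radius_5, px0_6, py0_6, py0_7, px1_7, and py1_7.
center_x_1 = 65; center_y_1 = 175; radius_1 = 25; py1_2 = 65; px0_3 = 145; py0_3 = 110; px1_3 = 210; py1_3 = 165; px0_4 = 380; py0_4 = 330; center_x_5 = 210; center_y_5 = 315; radius_5 = 20; px0_6 = 200; py0_6 = 280; py0_7 = 350; px1_7 = 165; py1_7 = 395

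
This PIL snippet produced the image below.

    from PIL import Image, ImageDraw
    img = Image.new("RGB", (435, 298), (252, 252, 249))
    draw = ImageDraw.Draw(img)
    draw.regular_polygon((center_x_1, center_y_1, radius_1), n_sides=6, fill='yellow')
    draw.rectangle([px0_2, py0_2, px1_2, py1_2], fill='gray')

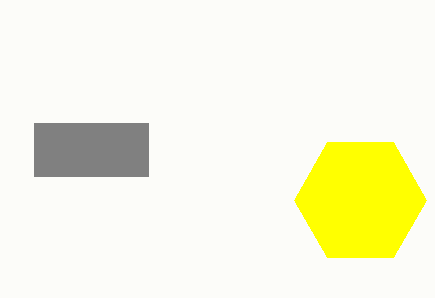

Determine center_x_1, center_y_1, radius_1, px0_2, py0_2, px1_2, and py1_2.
center_x_1 = 360; center_y_1 = 200; radius_1 = 66; px0_2 = 34; py0_2 = 123; px1_2 = 148; py1_2 = 176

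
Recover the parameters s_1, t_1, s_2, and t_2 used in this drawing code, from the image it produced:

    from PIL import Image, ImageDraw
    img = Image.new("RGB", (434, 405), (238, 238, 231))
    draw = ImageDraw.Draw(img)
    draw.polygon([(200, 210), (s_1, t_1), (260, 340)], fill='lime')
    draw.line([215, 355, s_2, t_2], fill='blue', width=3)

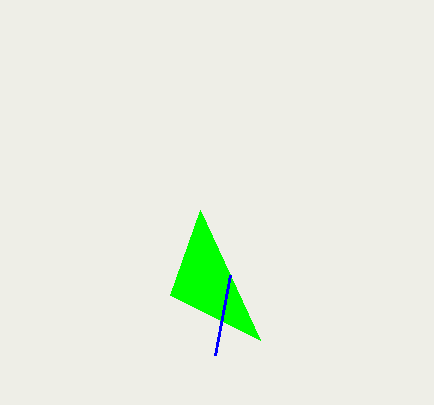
s_1 = 170
t_1 = 295
s_2 = 230
t_2 = 275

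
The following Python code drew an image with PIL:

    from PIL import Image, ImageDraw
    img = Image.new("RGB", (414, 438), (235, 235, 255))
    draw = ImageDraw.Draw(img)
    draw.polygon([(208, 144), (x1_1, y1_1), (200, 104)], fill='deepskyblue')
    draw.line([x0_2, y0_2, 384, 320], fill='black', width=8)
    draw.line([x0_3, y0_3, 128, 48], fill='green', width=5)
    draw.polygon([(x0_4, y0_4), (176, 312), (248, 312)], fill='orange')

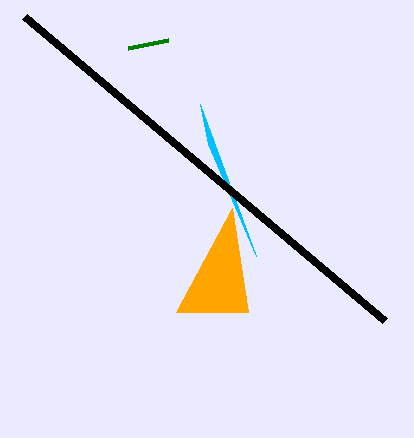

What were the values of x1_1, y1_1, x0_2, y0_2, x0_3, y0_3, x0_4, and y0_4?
x1_1 = 256, y1_1 = 256, x0_2 = 24, y0_2 = 16, x0_3 = 168, y0_3 = 40, x0_4 = 232, y0_4 = 208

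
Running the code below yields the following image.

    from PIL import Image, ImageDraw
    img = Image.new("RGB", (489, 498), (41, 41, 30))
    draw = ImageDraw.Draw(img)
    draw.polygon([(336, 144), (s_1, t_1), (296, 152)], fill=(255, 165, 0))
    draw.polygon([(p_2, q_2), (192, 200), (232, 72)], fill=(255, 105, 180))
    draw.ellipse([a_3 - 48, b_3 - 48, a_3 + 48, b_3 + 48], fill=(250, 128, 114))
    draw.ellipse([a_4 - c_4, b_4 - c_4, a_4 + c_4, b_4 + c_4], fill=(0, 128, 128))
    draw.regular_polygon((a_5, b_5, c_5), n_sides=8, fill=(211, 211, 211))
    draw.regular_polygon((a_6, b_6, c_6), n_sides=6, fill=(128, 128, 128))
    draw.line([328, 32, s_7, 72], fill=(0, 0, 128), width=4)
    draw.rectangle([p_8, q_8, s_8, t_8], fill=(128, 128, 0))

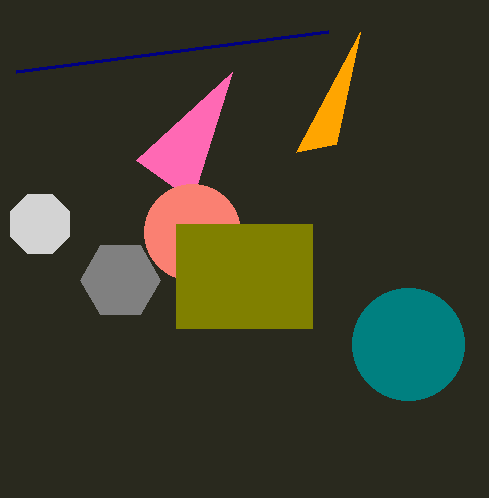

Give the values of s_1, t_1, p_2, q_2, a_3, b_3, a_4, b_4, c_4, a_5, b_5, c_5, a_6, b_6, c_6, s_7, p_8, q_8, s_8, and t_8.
s_1 = 360
t_1 = 32
p_2 = 136
q_2 = 160
a_3 = 192
b_3 = 232
a_4 = 408
b_4 = 344
c_4 = 56
a_5 = 40
b_5 = 224
c_5 = 32
a_6 = 120
b_6 = 280
c_6 = 40
s_7 = 16
p_8 = 176
q_8 = 224
s_8 = 312
t_8 = 328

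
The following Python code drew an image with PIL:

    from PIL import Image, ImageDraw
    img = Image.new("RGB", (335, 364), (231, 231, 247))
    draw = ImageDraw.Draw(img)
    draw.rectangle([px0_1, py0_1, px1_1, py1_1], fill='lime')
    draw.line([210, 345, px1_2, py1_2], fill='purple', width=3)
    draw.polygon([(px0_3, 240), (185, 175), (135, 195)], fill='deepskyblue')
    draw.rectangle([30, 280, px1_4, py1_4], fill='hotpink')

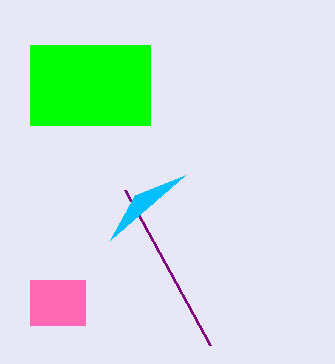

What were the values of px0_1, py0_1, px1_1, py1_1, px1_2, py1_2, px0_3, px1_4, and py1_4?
px0_1 = 30, py0_1 = 45, px1_1 = 150, py1_1 = 125, px1_2 = 125, py1_2 = 190, px0_3 = 110, px1_4 = 85, py1_4 = 325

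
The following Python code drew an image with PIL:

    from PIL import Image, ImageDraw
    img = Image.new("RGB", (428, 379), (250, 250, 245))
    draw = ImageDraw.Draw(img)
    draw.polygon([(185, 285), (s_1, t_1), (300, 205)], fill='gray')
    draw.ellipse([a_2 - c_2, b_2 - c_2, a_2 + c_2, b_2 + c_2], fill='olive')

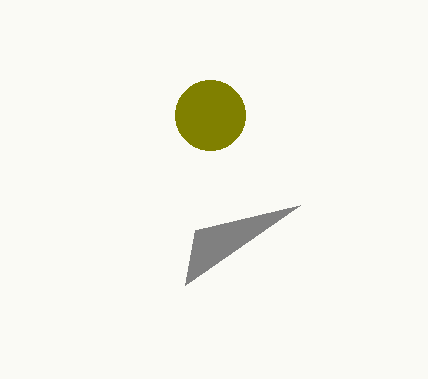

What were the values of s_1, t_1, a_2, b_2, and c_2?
s_1 = 195
t_1 = 230
a_2 = 210
b_2 = 115
c_2 = 35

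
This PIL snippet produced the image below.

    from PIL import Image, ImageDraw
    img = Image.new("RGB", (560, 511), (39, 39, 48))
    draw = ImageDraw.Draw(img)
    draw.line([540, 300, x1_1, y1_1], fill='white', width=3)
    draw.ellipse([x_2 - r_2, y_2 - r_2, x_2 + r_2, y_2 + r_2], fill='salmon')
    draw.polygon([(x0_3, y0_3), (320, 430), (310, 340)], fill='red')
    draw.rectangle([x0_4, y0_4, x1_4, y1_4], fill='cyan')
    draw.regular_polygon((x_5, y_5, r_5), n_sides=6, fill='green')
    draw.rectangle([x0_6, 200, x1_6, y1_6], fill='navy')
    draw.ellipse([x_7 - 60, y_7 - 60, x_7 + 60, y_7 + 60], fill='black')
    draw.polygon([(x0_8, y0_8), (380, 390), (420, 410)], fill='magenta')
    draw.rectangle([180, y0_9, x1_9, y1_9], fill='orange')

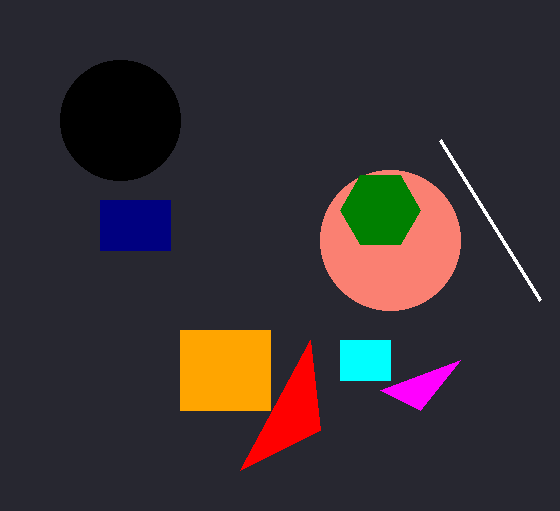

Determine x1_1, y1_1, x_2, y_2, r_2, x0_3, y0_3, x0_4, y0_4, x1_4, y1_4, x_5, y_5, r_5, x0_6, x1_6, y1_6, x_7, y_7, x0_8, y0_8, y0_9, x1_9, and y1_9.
x1_1 = 440; y1_1 = 140; x_2 = 390; y_2 = 240; r_2 = 70; x0_3 = 240; y0_3 = 470; x0_4 = 340; y0_4 = 340; x1_4 = 390; y1_4 = 380; x_5 = 380; y_5 = 210; r_5 = 40; x0_6 = 100; x1_6 = 170; y1_6 = 250; x_7 = 120; y_7 = 120; x0_8 = 460; y0_8 = 360; y0_9 = 330; x1_9 = 270; y1_9 = 410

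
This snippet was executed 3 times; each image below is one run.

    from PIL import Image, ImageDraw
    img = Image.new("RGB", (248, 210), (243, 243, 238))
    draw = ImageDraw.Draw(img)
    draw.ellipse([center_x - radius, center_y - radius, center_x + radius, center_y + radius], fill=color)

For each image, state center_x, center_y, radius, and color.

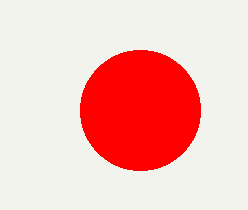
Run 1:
center_x = 140
center_y = 110
radius = 60
color = 'red'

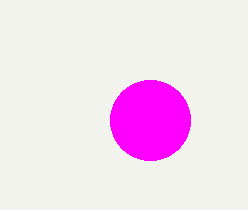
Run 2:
center_x = 150
center_y = 120
radius = 40
color = 'magenta'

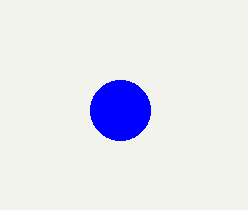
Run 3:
center_x = 120, center_y = 110, radius = 30, color = 'blue'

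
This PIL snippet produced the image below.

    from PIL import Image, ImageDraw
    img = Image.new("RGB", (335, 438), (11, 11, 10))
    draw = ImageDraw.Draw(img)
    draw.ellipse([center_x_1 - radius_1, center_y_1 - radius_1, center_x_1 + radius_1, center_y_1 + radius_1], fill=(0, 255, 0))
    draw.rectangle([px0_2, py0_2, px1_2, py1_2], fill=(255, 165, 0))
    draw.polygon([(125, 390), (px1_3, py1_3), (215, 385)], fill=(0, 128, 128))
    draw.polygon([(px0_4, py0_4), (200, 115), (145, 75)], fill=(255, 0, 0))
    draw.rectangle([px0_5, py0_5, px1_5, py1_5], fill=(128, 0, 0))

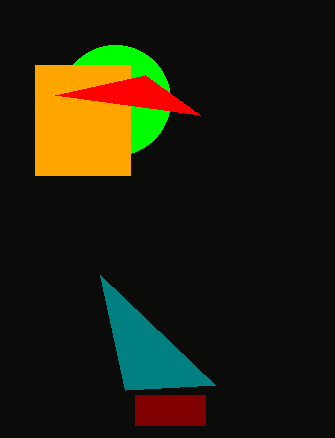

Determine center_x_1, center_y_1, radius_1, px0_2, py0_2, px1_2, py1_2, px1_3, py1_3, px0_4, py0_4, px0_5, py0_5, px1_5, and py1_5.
center_x_1 = 115, center_y_1 = 100, radius_1 = 55, px0_2 = 35, py0_2 = 65, px1_2 = 130, py1_2 = 175, px1_3 = 100, py1_3 = 275, px0_4 = 55, py0_4 = 95, px0_5 = 135, py0_5 = 395, px1_5 = 205, py1_5 = 425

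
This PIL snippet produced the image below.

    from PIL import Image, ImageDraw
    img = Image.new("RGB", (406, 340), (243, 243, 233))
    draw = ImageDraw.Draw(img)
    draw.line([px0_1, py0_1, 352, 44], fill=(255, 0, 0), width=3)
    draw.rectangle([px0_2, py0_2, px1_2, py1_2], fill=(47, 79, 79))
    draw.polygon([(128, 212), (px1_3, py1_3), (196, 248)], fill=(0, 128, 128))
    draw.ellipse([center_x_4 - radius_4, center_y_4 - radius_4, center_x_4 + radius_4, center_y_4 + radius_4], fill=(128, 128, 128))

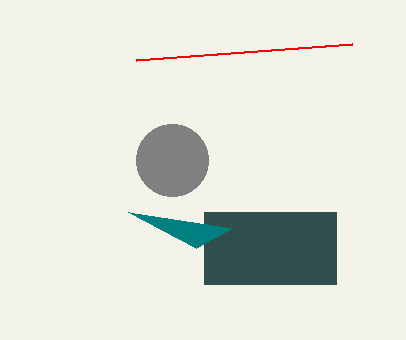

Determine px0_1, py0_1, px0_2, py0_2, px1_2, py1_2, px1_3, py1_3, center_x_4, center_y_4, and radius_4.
px0_1 = 136; py0_1 = 60; px0_2 = 204; py0_2 = 212; px1_2 = 336; py1_2 = 284; px1_3 = 232; py1_3 = 228; center_x_4 = 172; center_y_4 = 160; radius_4 = 36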